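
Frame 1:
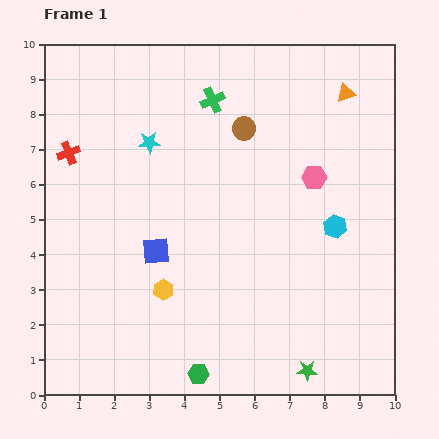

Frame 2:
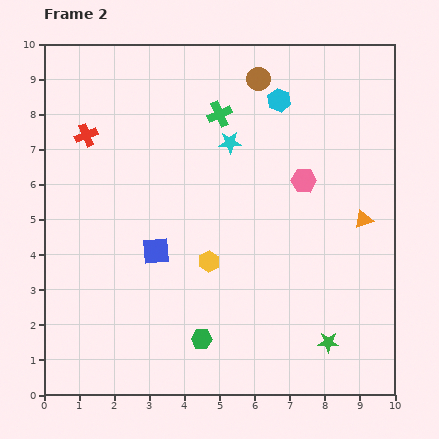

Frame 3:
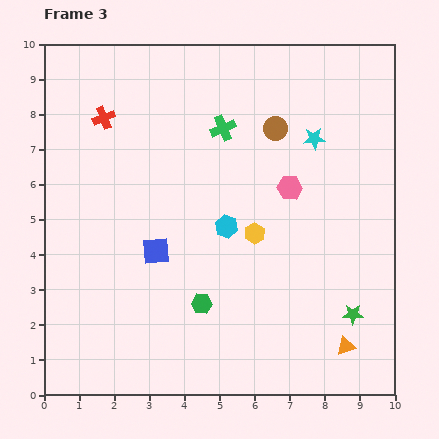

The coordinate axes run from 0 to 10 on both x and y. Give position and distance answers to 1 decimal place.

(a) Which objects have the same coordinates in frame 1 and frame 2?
the blue square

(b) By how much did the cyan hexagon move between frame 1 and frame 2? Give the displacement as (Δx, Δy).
(-1.6, 3.6)

The cyan hexagon was at (8.3, 4.8) in frame 1 and (6.7, 8.4) in frame 2.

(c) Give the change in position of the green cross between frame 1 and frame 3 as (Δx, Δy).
(0.3, -0.8)

The green cross was at (4.8, 8.4) in frame 1 and (5.1, 7.6) in frame 3.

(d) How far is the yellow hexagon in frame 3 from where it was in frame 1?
3.1

The yellow hexagon moved from (3.4, 3.0) to (6.0, 4.6), a distance of √(2.6² + 1.6²) ≈ 3.1.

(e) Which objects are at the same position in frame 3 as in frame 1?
the blue square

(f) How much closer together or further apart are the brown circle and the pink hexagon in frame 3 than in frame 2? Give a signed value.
-1.5

Distance in frame 2: 3.2. Distance in frame 3: 1.7.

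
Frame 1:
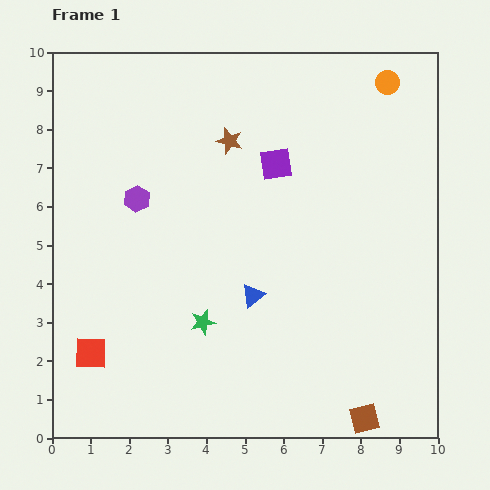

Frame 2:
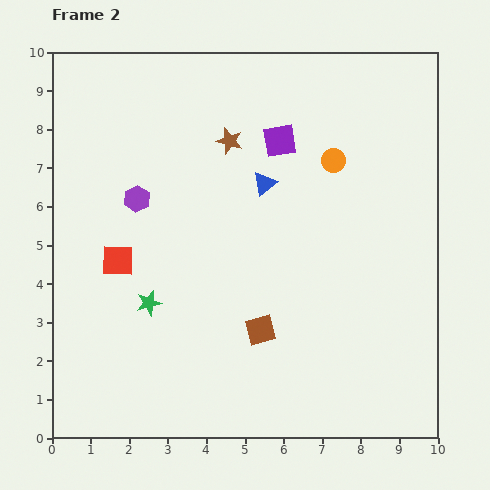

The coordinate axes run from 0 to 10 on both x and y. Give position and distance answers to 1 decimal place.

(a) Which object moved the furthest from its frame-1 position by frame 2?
the brown square

(moved 3.5; next 2.9)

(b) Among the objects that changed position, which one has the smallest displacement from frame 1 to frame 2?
the purple square

(moved 0.6)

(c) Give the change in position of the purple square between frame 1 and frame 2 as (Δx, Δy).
(0.1, 0.6)

The purple square was at (5.8, 7.1) in frame 1 and (5.9, 7.7) in frame 2.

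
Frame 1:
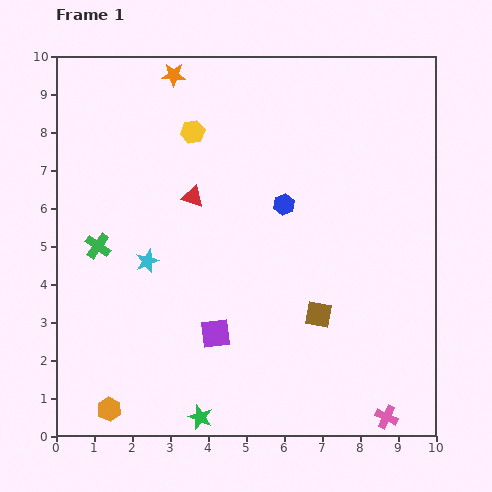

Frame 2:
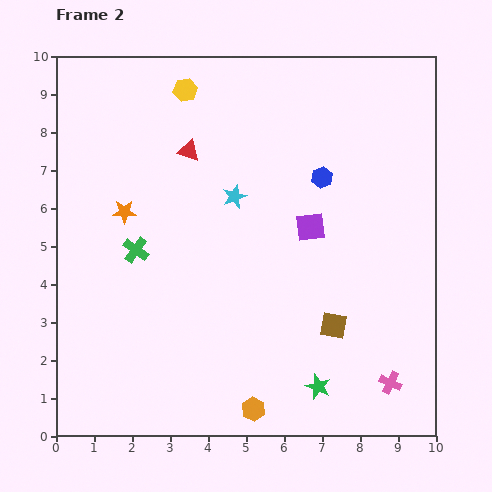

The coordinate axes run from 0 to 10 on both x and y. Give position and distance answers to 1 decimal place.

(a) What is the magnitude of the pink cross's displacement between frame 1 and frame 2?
0.9

The pink cross moved from (8.7, 0.5) to (8.8, 1.4), a distance of √(0.1² + 0.9²) ≈ 0.9.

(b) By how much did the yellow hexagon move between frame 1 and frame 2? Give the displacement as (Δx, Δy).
(-0.2, 1.1)

The yellow hexagon was at (3.6, 8.0) in frame 1 and (3.4, 9.1) in frame 2.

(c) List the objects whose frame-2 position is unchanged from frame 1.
none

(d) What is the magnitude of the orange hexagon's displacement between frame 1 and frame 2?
3.8

The orange hexagon moved from (1.4, 0.7) to (5.2, 0.7), a distance of √(3.8² + 0.0²) ≈ 3.8.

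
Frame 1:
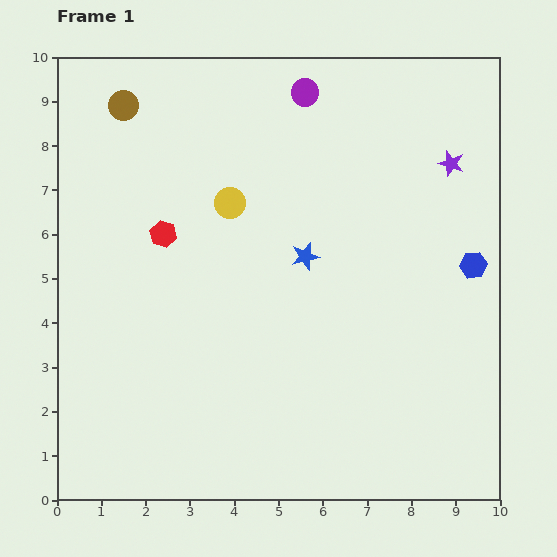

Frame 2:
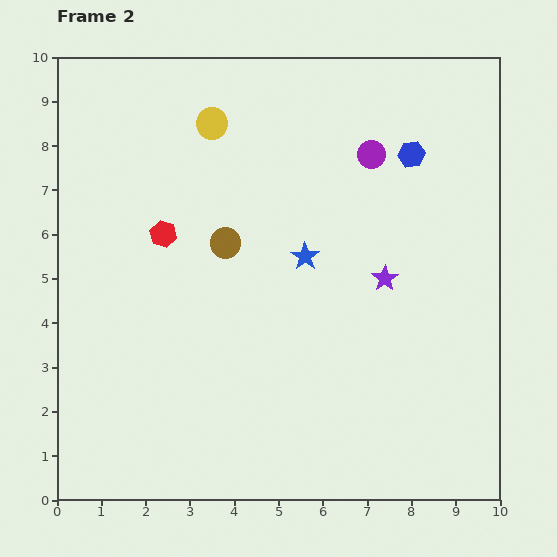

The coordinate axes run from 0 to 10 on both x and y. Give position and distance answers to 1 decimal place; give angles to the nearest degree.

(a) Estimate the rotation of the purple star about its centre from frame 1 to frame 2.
21° clockwise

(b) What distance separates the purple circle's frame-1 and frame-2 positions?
2.1

The purple circle moved from (5.6, 9.2) to (7.1, 7.8), a distance of √(1.5² + 1.4²) ≈ 2.1.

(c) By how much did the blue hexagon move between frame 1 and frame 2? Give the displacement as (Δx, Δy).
(-1.4, 2.5)

The blue hexagon was at (9.4, 5.3) in frame 1 and (8.0, 7.8) in frame 2.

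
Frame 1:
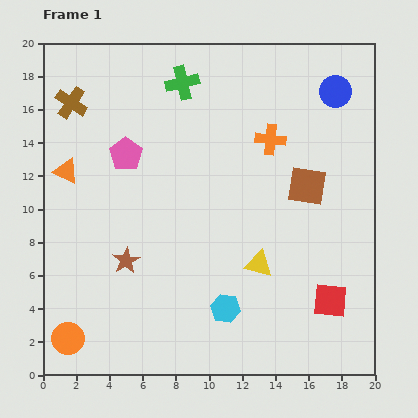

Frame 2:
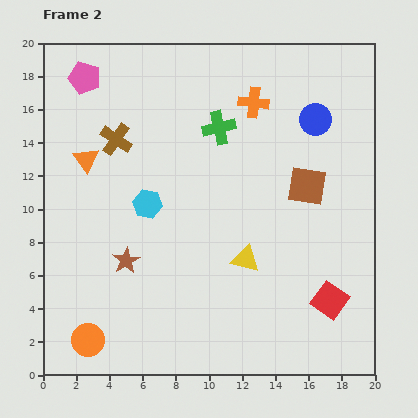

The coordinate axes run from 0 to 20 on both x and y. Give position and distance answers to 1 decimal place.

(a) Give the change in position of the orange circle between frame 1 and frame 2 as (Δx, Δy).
(1.2, -0.1)

The orange circle was at (1.5, 2.2) in frame 1 and (2.7, 2.1) in frame 2.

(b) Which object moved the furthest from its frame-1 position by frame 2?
the cyan hexagon

(moved 7.9; next 5.2)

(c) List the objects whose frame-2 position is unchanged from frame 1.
the brown star, the brown square, the red square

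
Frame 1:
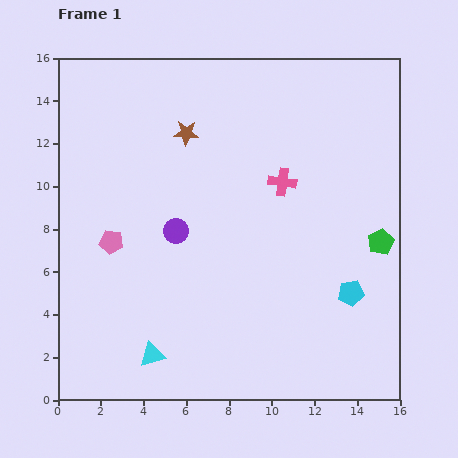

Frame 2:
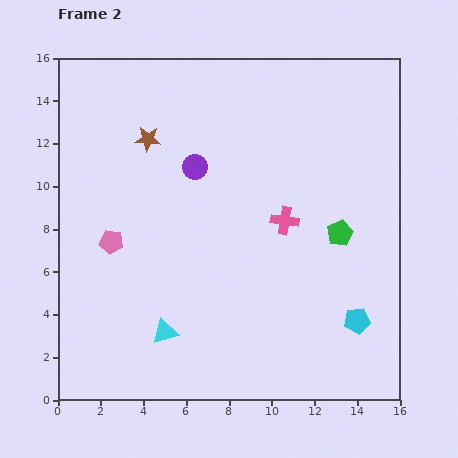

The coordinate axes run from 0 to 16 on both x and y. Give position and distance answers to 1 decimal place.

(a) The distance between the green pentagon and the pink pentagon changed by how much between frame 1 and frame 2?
-1.9

Distance in frame 1: 12.6. Distance in frame 2: 10.7.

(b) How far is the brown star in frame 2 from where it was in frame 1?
1.8

The brown star moved from (6.0, 12.5) to (4.2, 12.2), a distance of √(1.8² + 0.3²) ≈ 1.8.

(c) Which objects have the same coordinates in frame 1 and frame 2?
the pink pentagon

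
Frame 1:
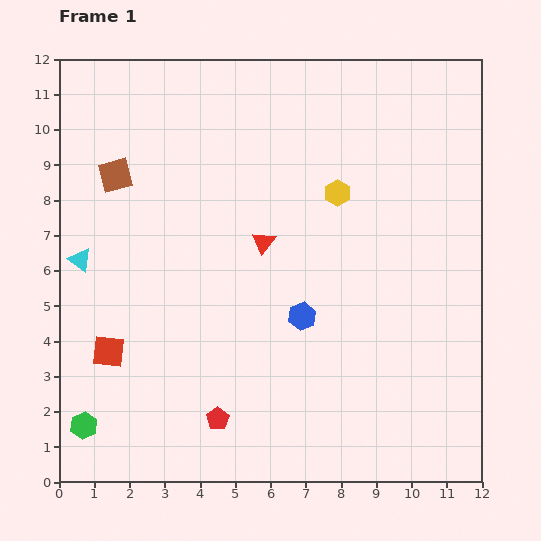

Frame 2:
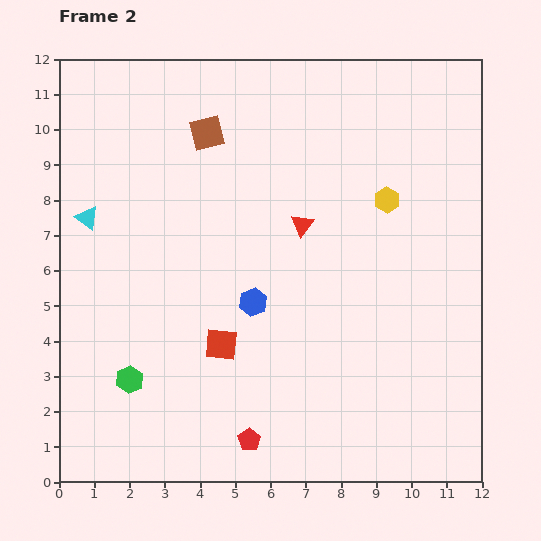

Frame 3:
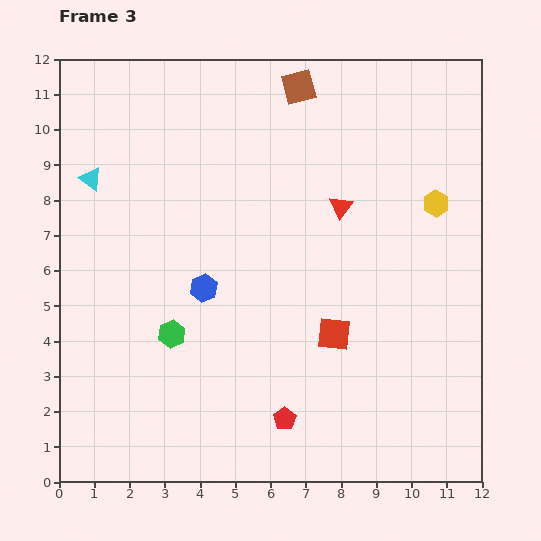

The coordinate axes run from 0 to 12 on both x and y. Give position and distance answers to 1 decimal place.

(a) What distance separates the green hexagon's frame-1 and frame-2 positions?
1.8

The green hexagon moved from (0.7, 1.6) to (2.0, 2.9), a distance of √(1.3² + 1.3²) ≈ 1.8.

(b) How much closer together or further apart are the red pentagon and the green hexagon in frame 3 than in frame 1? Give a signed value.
+0.2

Distance in frame 1: 3.8. Distance in frame 3: 4.0.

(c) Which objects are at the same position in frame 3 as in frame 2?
none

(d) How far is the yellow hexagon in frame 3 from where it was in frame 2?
1.4

The yellow hexagon moved from (9.3, 8.0) to (10.7, 7.9), a distance of √(1.4² + 0.1²) ≈ 1.4.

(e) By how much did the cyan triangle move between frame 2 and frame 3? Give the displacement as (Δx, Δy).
(0.1, 1.1)

The cyan triangle was at (0.8, 7.5) in frame 2 and (0.9, 8.6) in frame 3.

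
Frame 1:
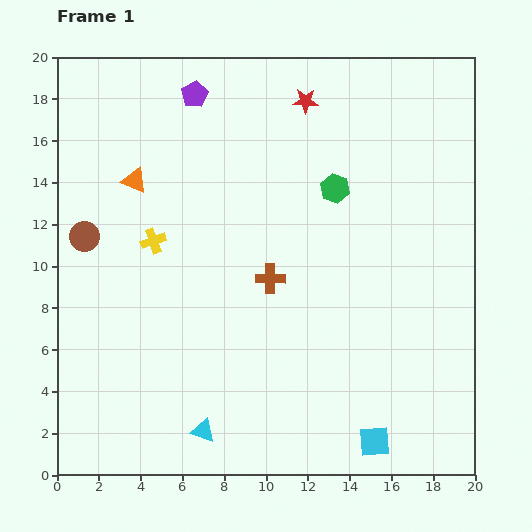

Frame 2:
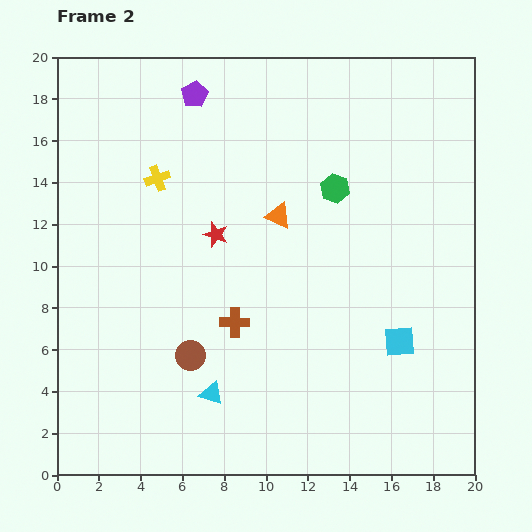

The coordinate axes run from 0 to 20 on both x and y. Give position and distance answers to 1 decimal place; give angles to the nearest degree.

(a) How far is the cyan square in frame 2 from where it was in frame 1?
4.9

The cyan square moved from (15.2, 1.6) to (16.4, 6.4), a distance of √(1.2² + 4.8²) ≈ 4.9.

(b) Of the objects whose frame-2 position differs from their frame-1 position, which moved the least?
the cyan triangle

(moved 1.8)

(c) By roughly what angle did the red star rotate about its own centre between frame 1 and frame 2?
17° clockwise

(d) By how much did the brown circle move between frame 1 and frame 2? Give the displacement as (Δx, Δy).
(5.1, -5.7)

The brown circle was at (1.3, 11.4) in frame 1 and (6.4, 5.7) in frame 2.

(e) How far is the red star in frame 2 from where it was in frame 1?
7.7

The red star moved from (11.9, 17.9) to (7.6, 11.5), a distance of √(4.3² + 6.4²) ≈ 7.7.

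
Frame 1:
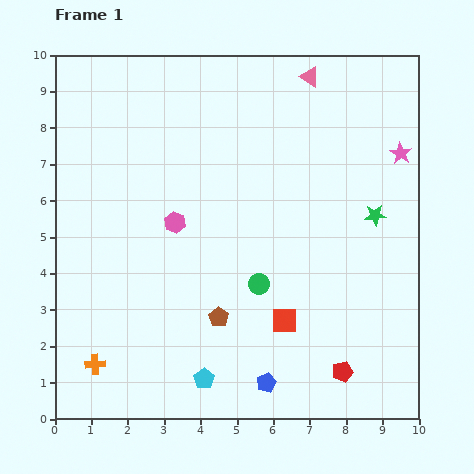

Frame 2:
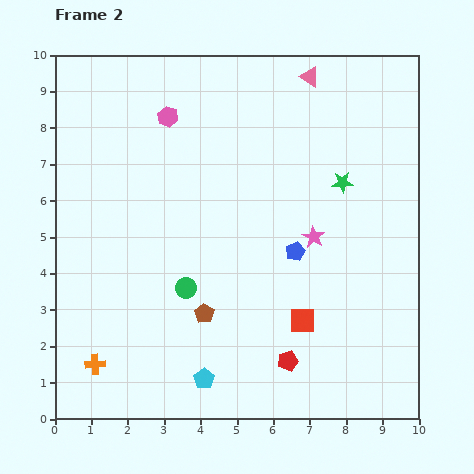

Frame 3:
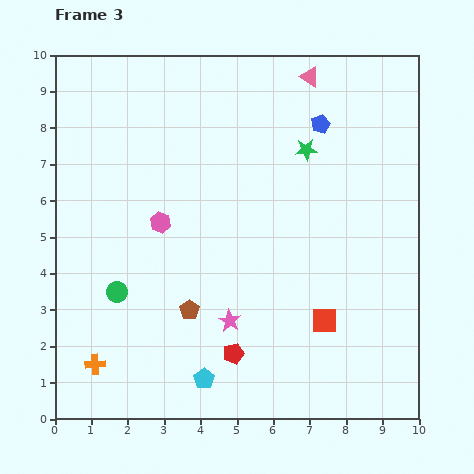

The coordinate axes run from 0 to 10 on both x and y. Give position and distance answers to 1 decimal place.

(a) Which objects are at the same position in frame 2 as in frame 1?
the pink triangle, the cyan pentagon, the orange cross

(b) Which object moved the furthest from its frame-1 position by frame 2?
the blue pentagon

(moved 3.7; next 3.3)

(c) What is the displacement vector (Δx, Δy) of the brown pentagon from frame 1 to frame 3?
(-0.8, 0.2)

The brown pentagon was at (4.5, 2.8) in frame 1 and (3.7, 3.0) in frame 3.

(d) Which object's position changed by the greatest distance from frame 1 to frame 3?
the blue pentagon

(moved 7.3; next 6.6)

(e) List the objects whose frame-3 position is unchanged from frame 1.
the pink triangle, the cyan pentagon, the orange cross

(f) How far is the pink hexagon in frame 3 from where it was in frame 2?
2.9

The pink hexagon moved from (3.1, 8.3) to (2.9, 5.4), a distance of √(0.2² + 2.9²) ≈ 2.9.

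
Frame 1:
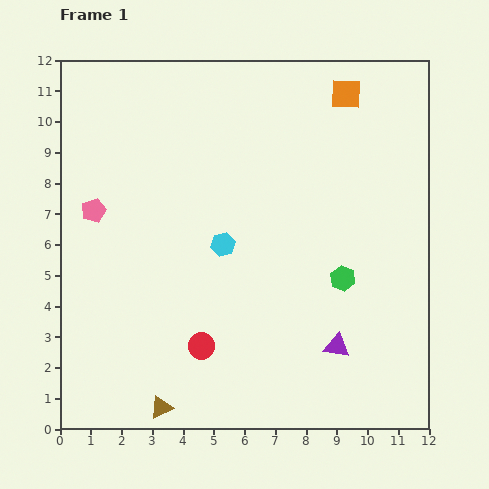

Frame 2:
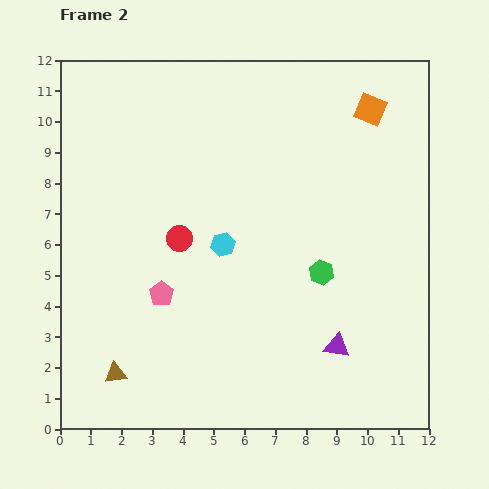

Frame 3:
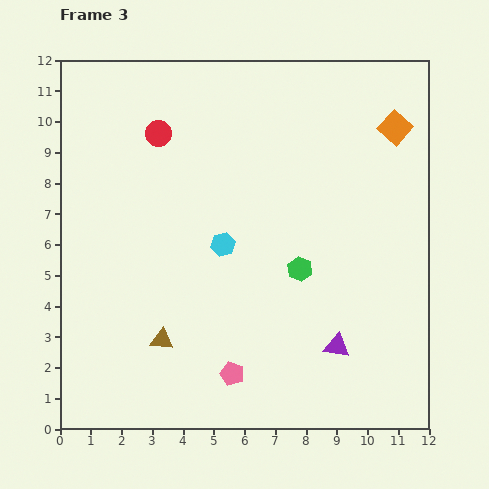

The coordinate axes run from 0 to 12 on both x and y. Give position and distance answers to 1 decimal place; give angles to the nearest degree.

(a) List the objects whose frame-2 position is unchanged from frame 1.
the cyan hexagon, the purple triangle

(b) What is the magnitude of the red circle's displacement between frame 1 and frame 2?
3.6

The red circle moved from (4.6, 2.7) to (3.9, 6.2), a distance of √(0.7² + 3.5²) ≈ 3.6.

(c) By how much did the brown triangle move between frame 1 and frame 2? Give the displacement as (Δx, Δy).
(-1.5, 1.1)

The brown triangle was at (3.3, 0.7) in frame 1 and (1.8, 1.8) in frame 2.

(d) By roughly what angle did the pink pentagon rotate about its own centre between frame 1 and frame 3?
31° counter-clockwise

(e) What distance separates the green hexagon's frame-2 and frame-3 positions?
0.7

The green hexagon moved from (8.5, 5.1) to (7.8, 5.2), a distance of √(0.7² + 0.1²) ≈ 0.7.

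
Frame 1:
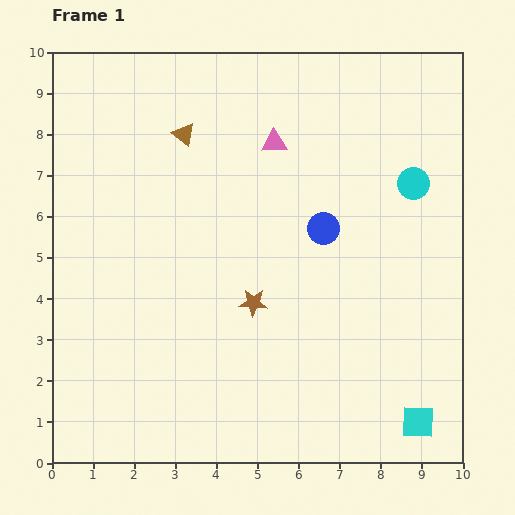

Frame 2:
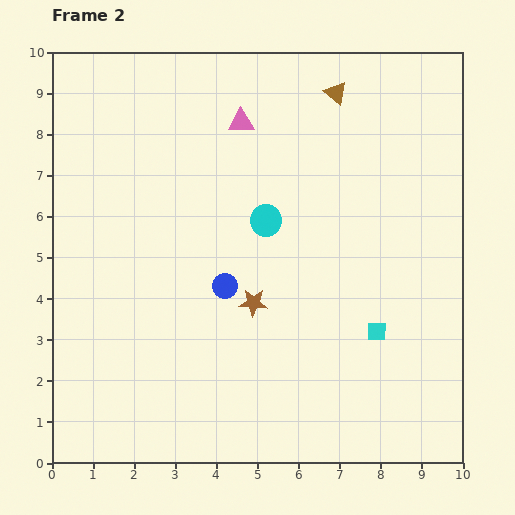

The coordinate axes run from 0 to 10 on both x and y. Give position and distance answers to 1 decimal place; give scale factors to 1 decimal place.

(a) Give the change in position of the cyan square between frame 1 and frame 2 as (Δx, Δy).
(-1.0, 2.2)

The cyan square was at (8.9, 1.0) in frame 1 and (7.9, 3.2) in frame 2.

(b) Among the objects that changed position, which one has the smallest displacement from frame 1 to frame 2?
the pink triangle

(moved 0.9)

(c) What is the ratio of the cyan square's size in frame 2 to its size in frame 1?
0.6×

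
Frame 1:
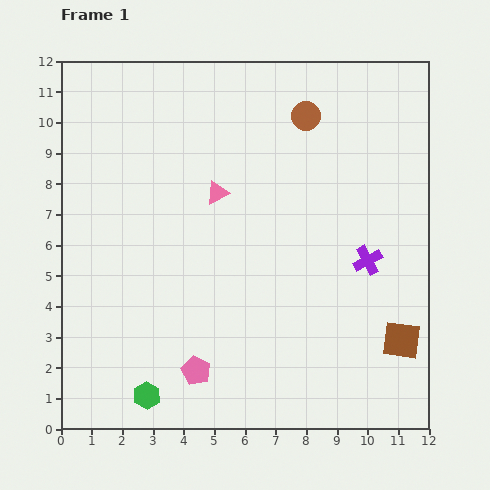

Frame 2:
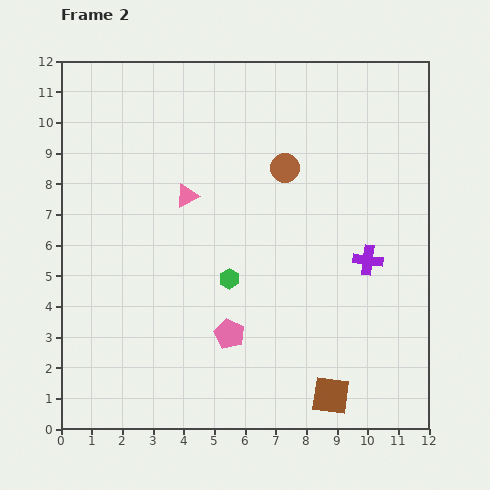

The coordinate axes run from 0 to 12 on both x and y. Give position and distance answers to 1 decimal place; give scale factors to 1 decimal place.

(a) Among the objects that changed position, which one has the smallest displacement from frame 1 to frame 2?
the pink triangle

(moved 1.0)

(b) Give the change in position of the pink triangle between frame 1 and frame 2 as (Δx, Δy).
(-1.0, -0.1)

The pink triangle was at (5.1, 7.7) in frame 1 and (4.1, 7.6) in frame 2.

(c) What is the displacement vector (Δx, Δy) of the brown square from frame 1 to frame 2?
(-2.3, -1.8)

The brown square was at (11.1, 2.9) in frame 1 and (8.8, 1.1) in frame 2.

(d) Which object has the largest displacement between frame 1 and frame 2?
the green hexagon

(moved 4.7; next 2.9)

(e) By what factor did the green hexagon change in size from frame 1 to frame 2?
0.8×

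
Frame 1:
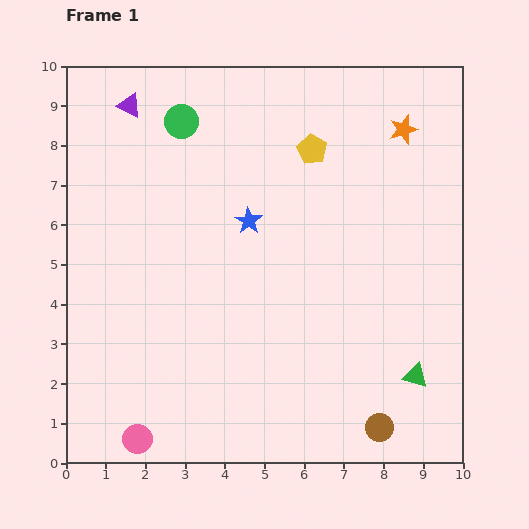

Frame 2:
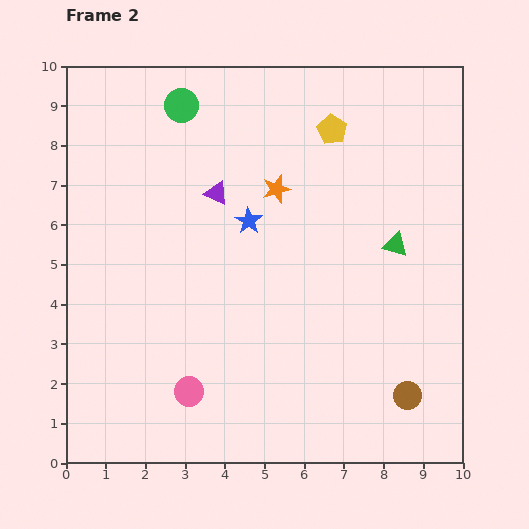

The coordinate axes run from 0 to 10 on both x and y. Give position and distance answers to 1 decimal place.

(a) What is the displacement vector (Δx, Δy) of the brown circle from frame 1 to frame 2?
(0.7, 0.8)

The brown circle was at (7.9, 0.9) in frame 1 and (8.6, 1.7) in frame 2.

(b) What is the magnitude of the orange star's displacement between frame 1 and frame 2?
3.5

The orange star moved from (8.5, 8.4) to (5.3, 6.9), a distance of √(3.2² + 1.5²) ≈ 3.5.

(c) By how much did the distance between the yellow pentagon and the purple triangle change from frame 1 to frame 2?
-1.4

Distance in frame 1: 4.7. Distance in frame 2: 3.3.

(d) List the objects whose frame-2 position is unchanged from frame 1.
the blue star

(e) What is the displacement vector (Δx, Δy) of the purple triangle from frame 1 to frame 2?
(2.2, -2.2)

The purple triangle was at (1.6, 9.0) in frame 1 and (3.8, 6.8) in frame 2.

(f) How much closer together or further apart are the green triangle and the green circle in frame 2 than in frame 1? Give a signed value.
-2.3

Distance in frame 1: 8.7. Distance in frame 2: 6.4.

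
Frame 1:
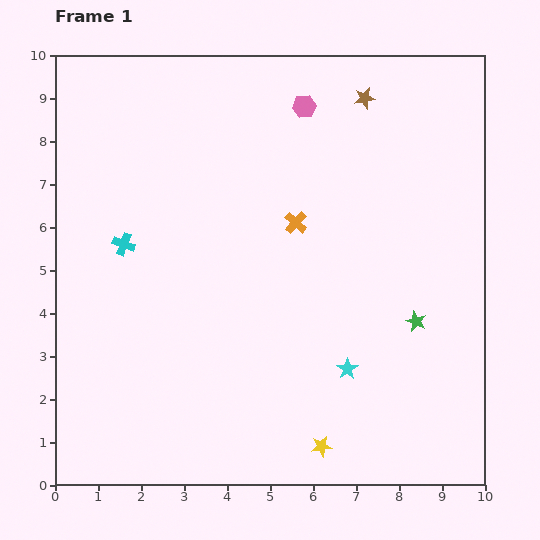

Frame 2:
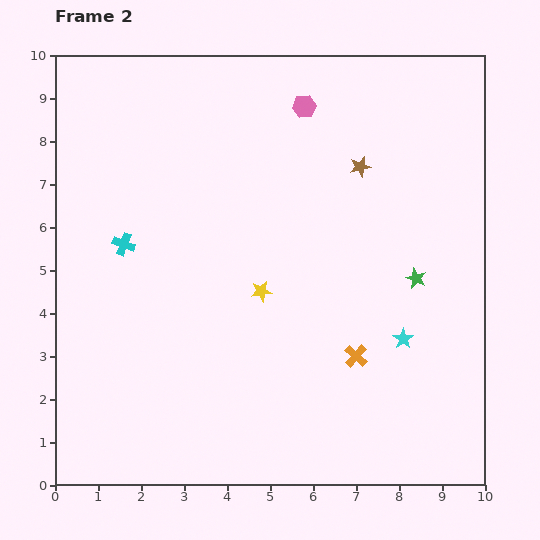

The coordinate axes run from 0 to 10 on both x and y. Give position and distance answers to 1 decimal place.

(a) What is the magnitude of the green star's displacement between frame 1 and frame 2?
1.0

The green star moved from (8.4, 3.8) to (8.4, 4.8), a distance of √(0.0² + 1.0²) ≈ 1.0.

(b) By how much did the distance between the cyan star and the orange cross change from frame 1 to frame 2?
-2.4

Distance in frame 1: 3.6. Distance in frame 2: 1.2.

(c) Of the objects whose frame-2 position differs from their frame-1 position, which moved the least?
the green star

(moved 1.0)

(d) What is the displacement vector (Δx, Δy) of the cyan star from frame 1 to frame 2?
(1.3, 0.7)

The cyan star was at (6.8, 2.7) in frame 1 and (8.1, 3.4) in frame 2.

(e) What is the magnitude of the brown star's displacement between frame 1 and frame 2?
1.6

The brown star moved from (7.2, 9.0) to (7.1, 7.4), a distance of √(0.1² + 1.6²) ≈ 1.6.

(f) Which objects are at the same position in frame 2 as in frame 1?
the pink hexagon, the cyan cross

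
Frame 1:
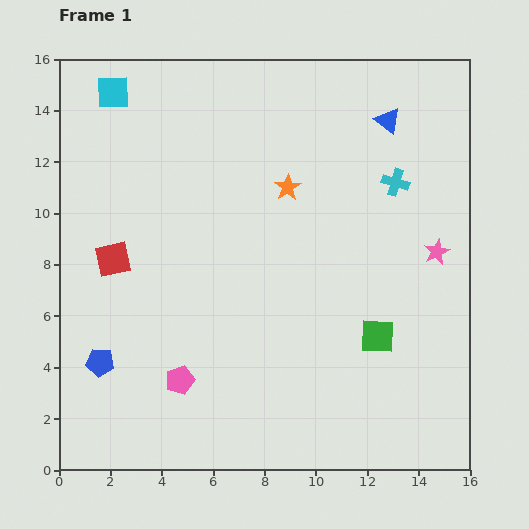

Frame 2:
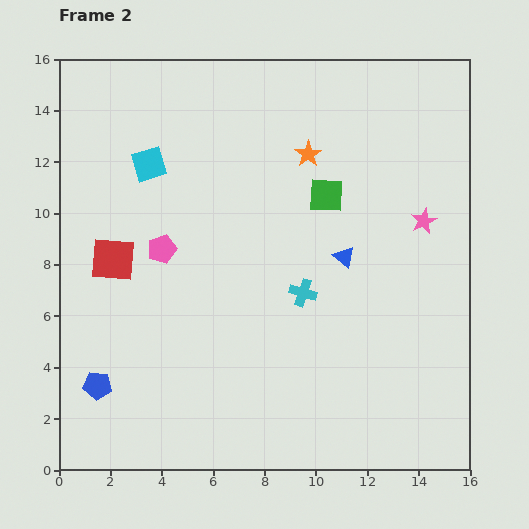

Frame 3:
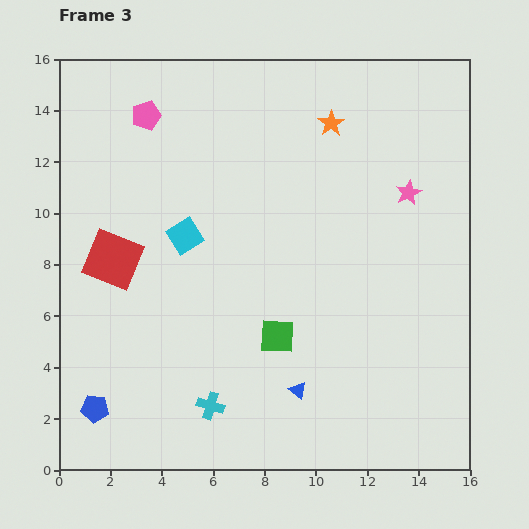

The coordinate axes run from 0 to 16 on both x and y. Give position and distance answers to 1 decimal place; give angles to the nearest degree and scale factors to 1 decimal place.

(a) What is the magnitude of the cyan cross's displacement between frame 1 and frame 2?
5.6

The cyan cross moved from (13.1, 11.2) to (9.5, 6.9), a distance of √(3.6² + 4.3²) ≈ 5.6.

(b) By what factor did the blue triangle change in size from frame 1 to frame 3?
0.7×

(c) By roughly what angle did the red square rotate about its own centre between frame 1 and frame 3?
35° clockwise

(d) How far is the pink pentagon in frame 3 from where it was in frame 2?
5.2

The pink pentagon moved from (4.0, 8.6) to (3.4, 13.8), a distance of √(0.6² + 5.2²) ≈ 5.2.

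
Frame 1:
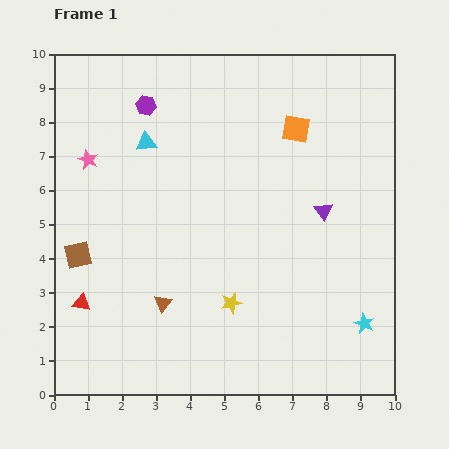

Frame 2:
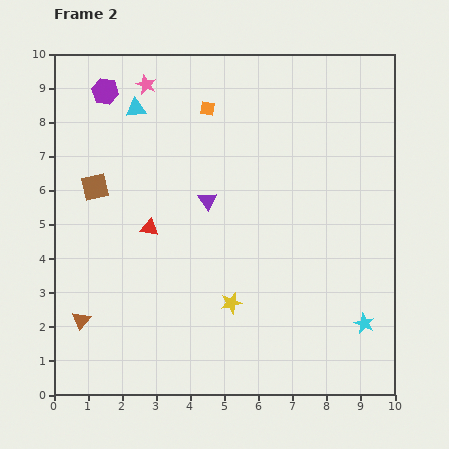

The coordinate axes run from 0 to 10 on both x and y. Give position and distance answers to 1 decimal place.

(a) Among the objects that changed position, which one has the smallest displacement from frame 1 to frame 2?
the cyan triangle

(moved 1.0)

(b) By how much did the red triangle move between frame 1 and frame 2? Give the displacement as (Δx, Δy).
(2.0, 2.2)

The red triangle was at (0.8, 2.7) in frame 1 and (2.8, 4.9) in frame 2.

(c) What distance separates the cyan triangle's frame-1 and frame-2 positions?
1.0

The cyan triangle moved from (2.7, 7.4) to (2.4, 8.4), a distance of √(0.3² + 1.0²) ≈ 1.0.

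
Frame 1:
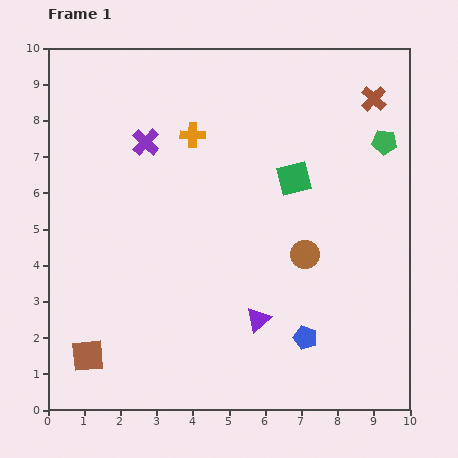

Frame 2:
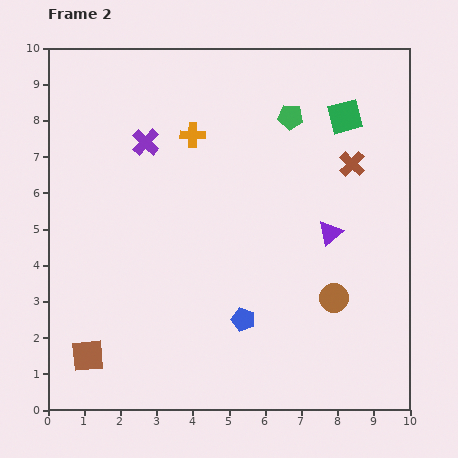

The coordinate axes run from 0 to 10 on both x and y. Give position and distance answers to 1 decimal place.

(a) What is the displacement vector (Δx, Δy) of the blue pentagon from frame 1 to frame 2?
(-1.7, 0.5)

The blue pentagon was at (7.1, 2.0) in frame 1 and (5.4, 2.5) in frame 2.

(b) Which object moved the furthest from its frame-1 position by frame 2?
the purple triangle

(moved 3.1; next 2.7)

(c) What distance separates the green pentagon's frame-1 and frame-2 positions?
2.7

The green pentagon moved from (9.3, 7.4) to (6.7, 8.1), a distance of √(2.6² + 0.7²) ≈ 2.7.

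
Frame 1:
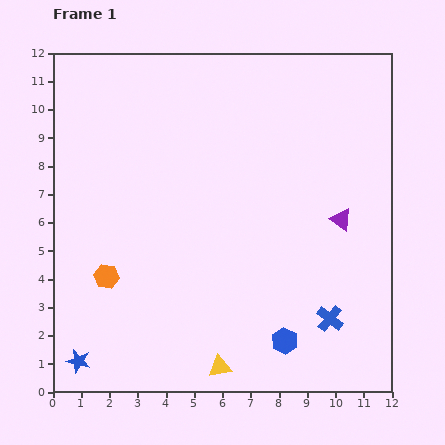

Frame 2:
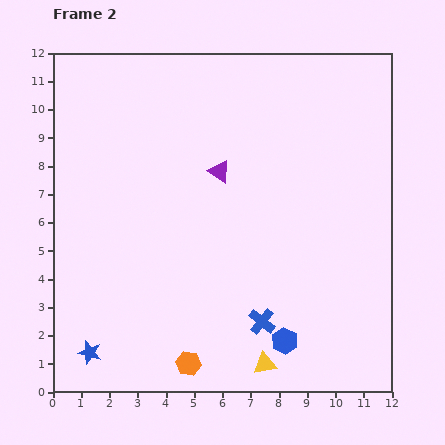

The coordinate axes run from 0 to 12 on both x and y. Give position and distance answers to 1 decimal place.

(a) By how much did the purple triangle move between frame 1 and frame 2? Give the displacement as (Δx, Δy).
(-4.3, 1.7)

The purple triangle was at (10.2, 6.1) in frame 1 and (5.9, 7.8) in frame 2.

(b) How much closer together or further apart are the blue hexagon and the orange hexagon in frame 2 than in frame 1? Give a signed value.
-3.2

Distance in frame 1: 6.7. Distance in frame 2: 3.5.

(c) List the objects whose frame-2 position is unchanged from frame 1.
the blue hexagon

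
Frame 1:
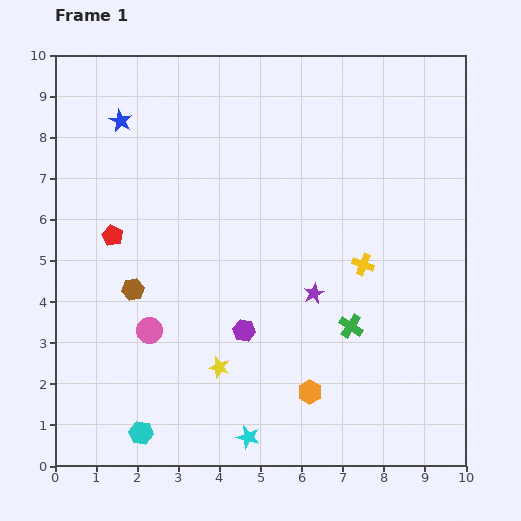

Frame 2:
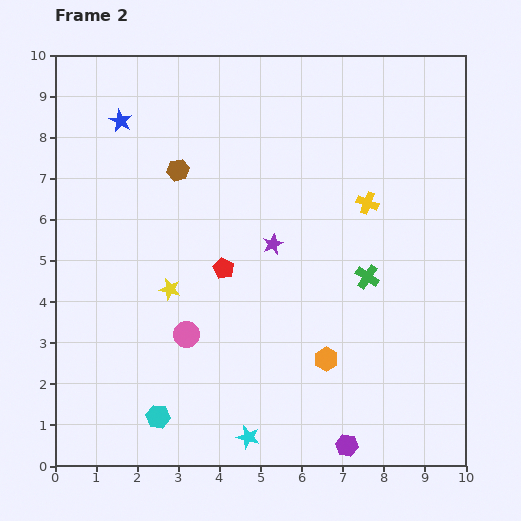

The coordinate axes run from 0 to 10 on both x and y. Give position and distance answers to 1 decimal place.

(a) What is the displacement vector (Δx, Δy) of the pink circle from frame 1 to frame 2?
(0.9, -0.1)

The pink circle was at (2.3, 3.3) in frame 1 and (3.2, 3.2) in frame 2.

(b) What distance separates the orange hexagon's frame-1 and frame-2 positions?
0.9

The orange hexagon moved from (6.2, 1.8) to (6.6, 2.6), a distance of √(0.4² + 0.8²) ≈ 0.9.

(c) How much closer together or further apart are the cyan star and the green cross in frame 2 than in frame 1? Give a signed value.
+1.2

Distance in frame 1: 3.7. Distance in frame 2: 4.9.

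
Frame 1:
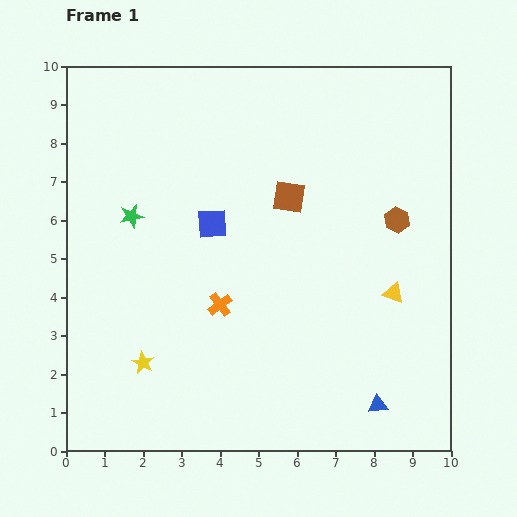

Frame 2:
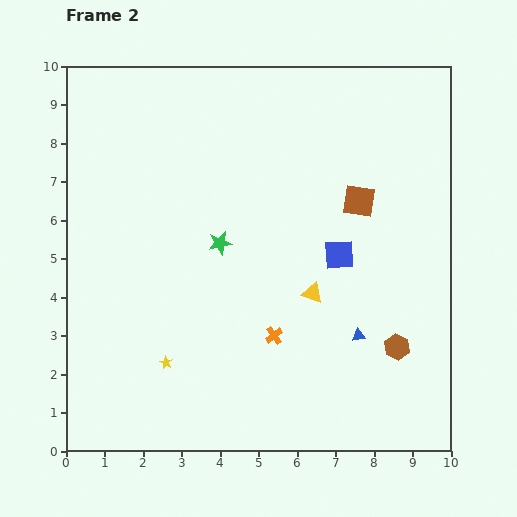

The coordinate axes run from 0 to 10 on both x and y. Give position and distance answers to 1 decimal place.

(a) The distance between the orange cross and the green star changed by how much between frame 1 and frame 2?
-0.5

Distance in frame 1: 3.3. Distance in frame 2: 2.8.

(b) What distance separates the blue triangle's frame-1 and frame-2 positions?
1.9

The blue triangle moved from (8.1, 1.2) to (7.6, 3.0), a distance of √(0.5² + 1.8²) ≈ 1.9.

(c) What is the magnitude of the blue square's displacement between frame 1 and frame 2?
3.4

The blue square moved from (3.8, 5.9) to (7.1, 5.1), a distance of √(3.3² + 0.8²) ≈ 3.4.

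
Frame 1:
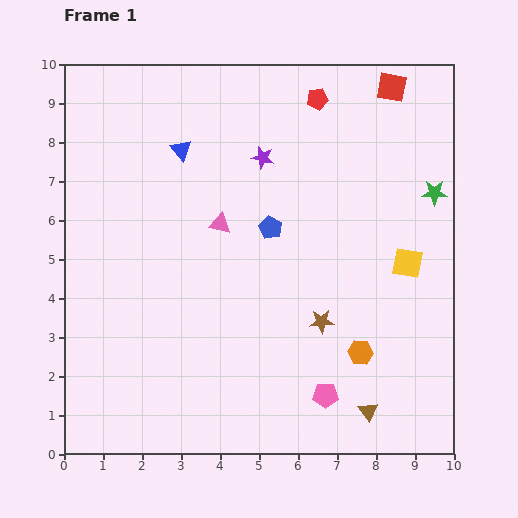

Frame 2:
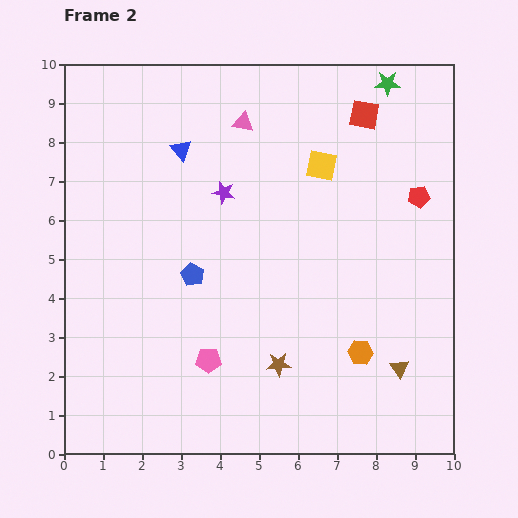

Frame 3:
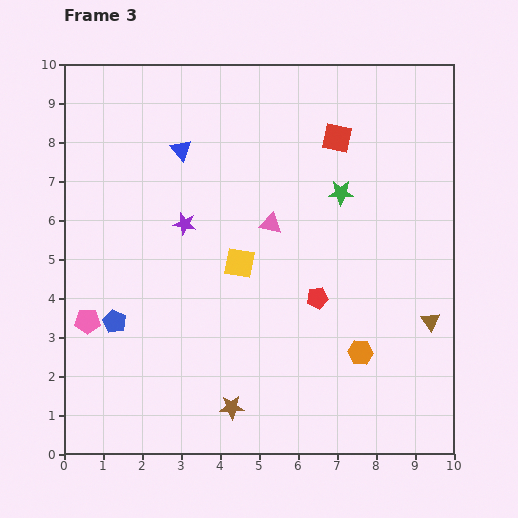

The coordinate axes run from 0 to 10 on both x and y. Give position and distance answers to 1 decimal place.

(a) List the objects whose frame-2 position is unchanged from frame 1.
the blue triangle, the orange hexagon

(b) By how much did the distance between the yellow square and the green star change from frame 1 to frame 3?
+1.3

Distance in frame 1: 1.9. Distance in frame 3: 3.2.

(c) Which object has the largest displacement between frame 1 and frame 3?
the pink pentagon

(moved 6.4; next 5.1)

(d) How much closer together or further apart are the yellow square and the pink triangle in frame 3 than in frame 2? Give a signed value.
-1.0

Distance in frame 2: 2.3. Distance in frame 3: 1.3.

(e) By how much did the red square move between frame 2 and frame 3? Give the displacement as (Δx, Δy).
(-0.7, -0.6)

The red square was at (7.7, 8.7) in frame 2 and (7.0, 8.1) in frame 3.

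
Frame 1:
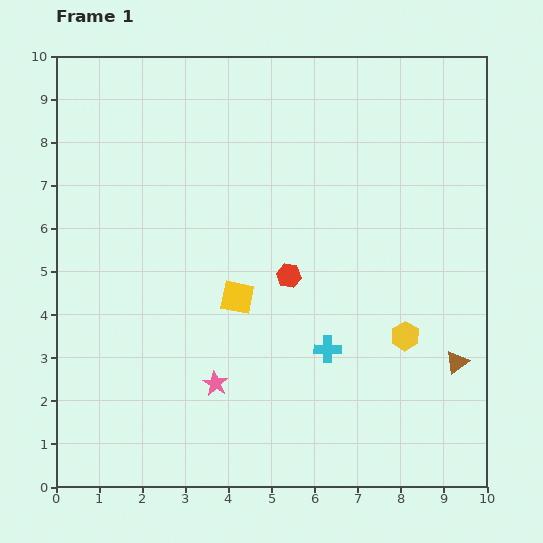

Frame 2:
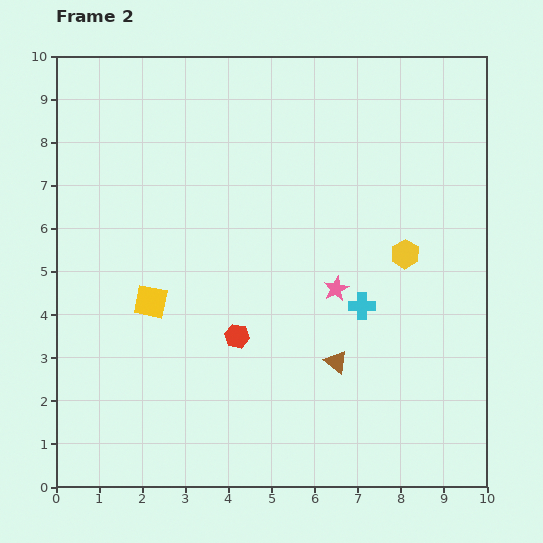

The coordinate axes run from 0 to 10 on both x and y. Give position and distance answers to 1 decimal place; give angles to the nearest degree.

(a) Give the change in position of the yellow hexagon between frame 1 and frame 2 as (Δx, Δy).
(0.0, 1.9)

The yellow hexagon was at (8.1, 3.5) in frame 1 and (8.1, 5.4) in frame 2.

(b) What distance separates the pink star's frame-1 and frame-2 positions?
3.6

The pink star moved from (3.7, 2.4) to (6.5, 4.6), a distance of √(2.8² + 2.2²) ≈ 3.6.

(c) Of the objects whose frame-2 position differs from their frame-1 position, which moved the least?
the cyan cross

(moved 1.3)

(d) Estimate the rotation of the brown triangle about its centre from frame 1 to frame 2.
43° counter-clockwise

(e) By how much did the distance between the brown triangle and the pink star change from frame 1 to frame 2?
-3.9

Distance in frame 1: 5.6. Distance in frame 2: 1.7.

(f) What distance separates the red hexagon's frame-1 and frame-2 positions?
1.8

The red hexagon moved from (5.4, 4.9) to (4.2, 3.5), a distance of √(1.2² + 1.4²) ≈ 1.8.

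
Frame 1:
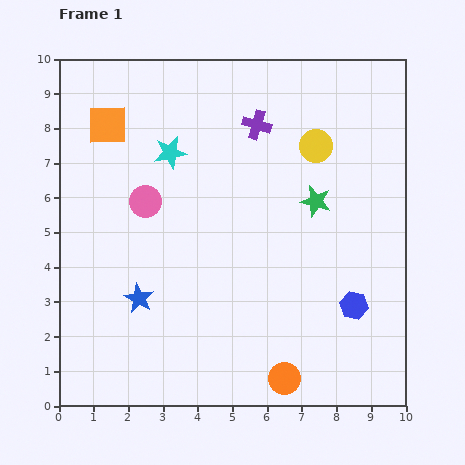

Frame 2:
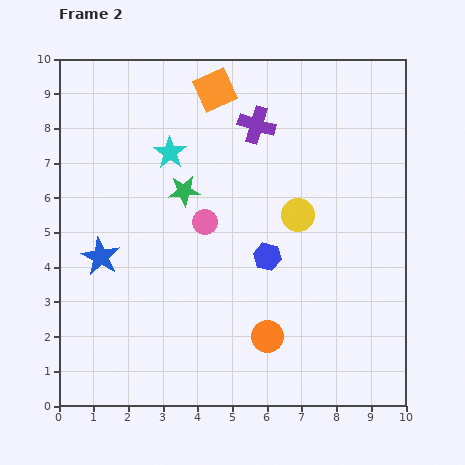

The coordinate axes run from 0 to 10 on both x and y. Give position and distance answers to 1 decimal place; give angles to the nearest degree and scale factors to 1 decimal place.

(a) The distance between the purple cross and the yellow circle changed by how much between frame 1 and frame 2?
+1.1

Distance in frame 1: 1.8. Distance in frame 2: 2.9.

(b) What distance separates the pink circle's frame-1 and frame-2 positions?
1.8

The pink circle moved from (2.5, 5.9) to (4.2, 5.3), a distance of √(1.7² + 0.6²) ≈ 1.8.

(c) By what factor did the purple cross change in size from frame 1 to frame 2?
1.3×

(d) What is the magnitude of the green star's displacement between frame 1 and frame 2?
3.8

The green star moved from (7.4, 5.9) to (3.6, 6.2), a distance of √(3.8² + 0.3²) ≈ 3.8.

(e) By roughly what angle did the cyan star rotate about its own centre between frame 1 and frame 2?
28° counter-clockwise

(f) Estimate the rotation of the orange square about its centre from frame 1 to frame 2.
23° counter-clockwise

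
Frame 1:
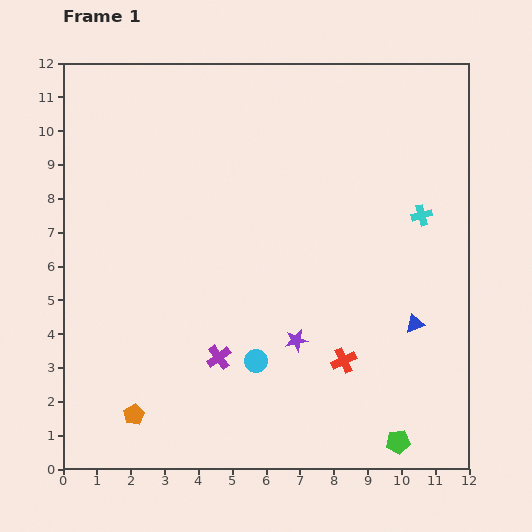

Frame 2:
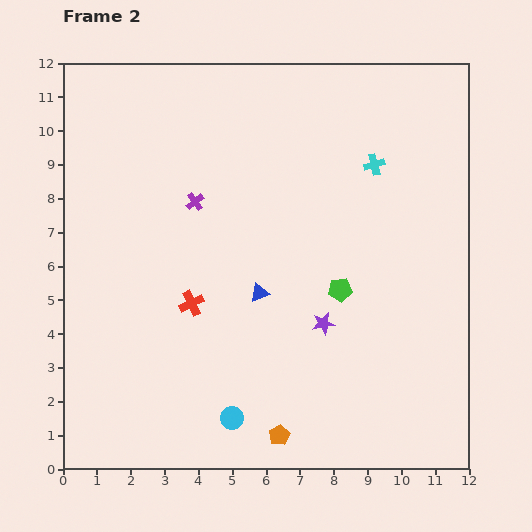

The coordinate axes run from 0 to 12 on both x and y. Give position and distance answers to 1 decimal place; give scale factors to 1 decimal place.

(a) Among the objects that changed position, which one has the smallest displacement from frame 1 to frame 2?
the purple star

(moved 0.9)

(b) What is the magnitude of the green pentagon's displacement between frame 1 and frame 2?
4.8

The green pentagon moved from (9.9, 0.8) to (8.2, 5.3), a distance of √(1.7² + 4.5²) ≈ 4.8.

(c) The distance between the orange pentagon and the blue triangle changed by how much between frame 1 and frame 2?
-4.5

Distance in frame 1: 8.7. Distance in frame 2: 4.2.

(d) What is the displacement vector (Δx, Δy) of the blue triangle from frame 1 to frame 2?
(-4.6, 0.9)

The blue triangle was at (10.4, 4.3) in frame 1 and (5.8, 5.2) in frame 2.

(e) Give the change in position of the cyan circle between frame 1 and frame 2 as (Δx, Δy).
(-0.7, -1.7)

The cyan circle was at (5.7, 3.2) in frame 1 and (5.0, 1.5) in frame 2.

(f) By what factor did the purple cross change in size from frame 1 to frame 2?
0.7×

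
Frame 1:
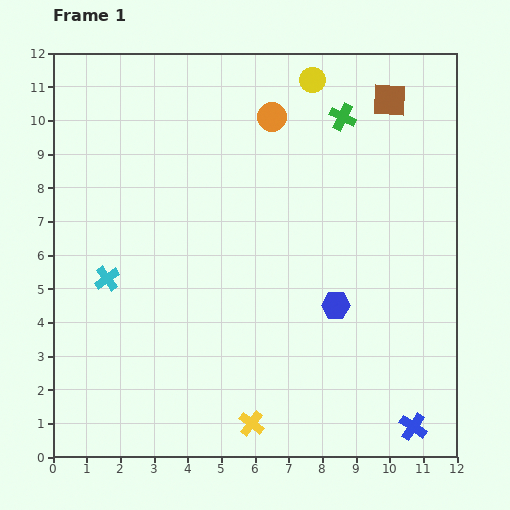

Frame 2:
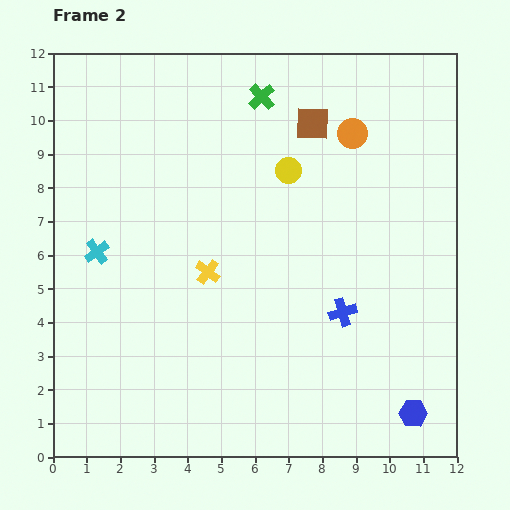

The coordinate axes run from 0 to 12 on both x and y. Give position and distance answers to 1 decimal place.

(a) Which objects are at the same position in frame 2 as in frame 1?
none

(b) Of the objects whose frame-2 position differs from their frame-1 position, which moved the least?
the cyan cross

(moved 0.9)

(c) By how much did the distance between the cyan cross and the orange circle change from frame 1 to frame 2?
+1.5

Distance in frame 1: 6.9. Distance in frame 2: 8.4.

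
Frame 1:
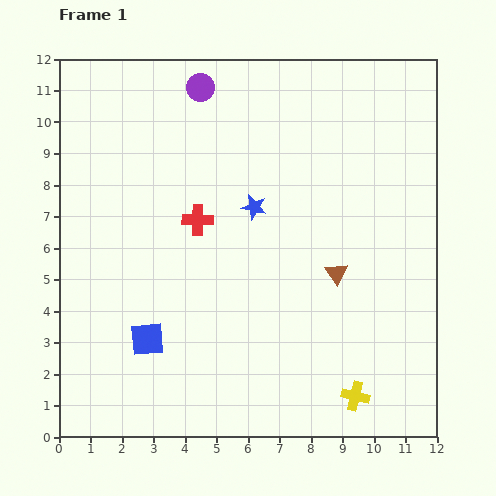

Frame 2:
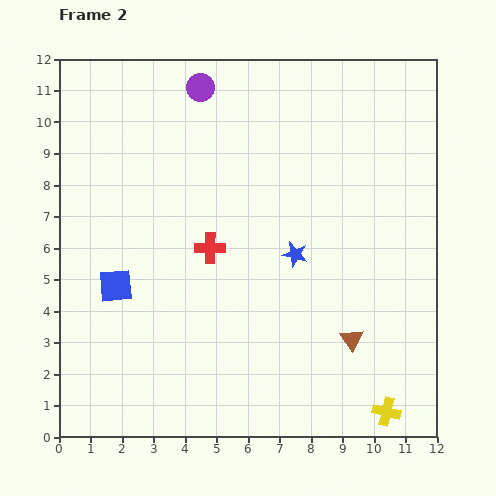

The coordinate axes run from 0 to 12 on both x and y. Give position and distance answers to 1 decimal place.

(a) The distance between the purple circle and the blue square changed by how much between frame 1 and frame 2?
-1.3

Distance in frame 1: 8.2. Distance in frame 2: 6.9.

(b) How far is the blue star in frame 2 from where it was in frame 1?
2.0

The blue star moved from (6.2, 7.3) to (7.5, 5.8), a distance of √(1.3² + 1.5²) ≈ 2.0.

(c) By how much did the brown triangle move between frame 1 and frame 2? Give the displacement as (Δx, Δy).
(0.5, -2.1)

The brown triangle was at (8.8, 5.2) in frame 1 and (9.3, 3.1) in frame 2.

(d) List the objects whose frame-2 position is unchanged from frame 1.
the purple circle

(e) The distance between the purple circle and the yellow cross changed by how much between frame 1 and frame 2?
+0.9

Distance in frame 1: 11.0. Distance in frame 2: 11.9.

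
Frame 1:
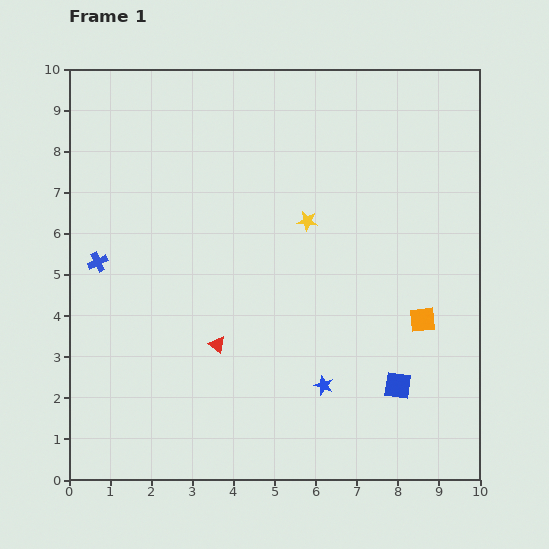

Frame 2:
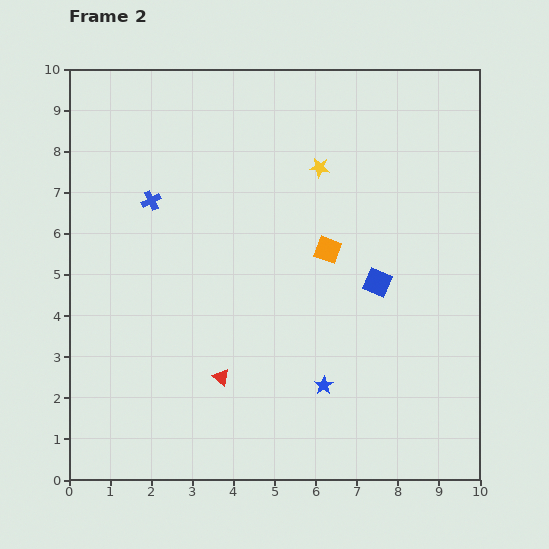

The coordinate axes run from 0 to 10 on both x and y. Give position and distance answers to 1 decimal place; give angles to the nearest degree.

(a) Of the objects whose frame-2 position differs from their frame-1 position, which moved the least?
the red triangle

(moved 0.8)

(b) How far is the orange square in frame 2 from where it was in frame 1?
2.9

The orange square moved from (8.6, 3.9) to (6.3, 5.6), a distance of √(2.3² + 1.7²) ≈ 2.9.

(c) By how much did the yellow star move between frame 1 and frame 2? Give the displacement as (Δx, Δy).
(0.3, 1.3)

The yellow star was at (5.8, 6.3) in frame 1 and (6.1, 7.6) in frame 2.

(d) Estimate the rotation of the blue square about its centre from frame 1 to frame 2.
15° clockwise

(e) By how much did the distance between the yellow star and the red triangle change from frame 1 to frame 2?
+1.9

Distance in frame 1: 3.7. Distance in frame 2: 5.6.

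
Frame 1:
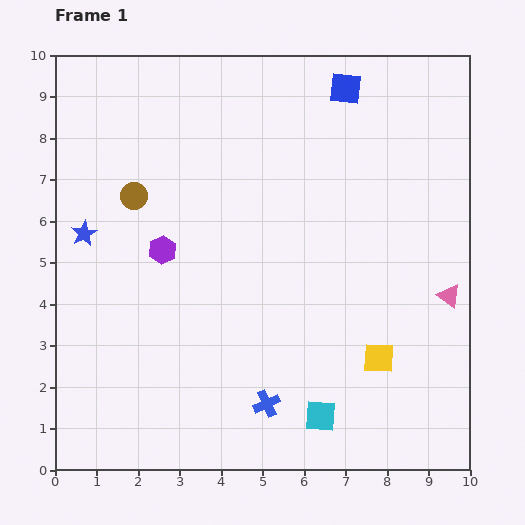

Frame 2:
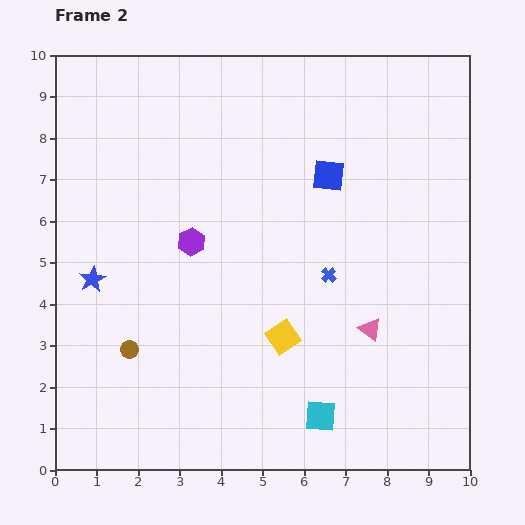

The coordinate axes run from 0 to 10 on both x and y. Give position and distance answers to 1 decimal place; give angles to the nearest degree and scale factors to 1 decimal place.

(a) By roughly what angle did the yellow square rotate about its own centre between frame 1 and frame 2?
38° counter-clockwise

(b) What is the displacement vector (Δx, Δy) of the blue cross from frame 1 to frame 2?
(1.5, 3.1)

The blue cross was at (5.1, 1.6) in frame 1 and (6.6, 4.7) in frame 2.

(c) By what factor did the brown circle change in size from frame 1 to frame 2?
0.7×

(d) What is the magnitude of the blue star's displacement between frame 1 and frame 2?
1.1

The blue star moved from (0.7, 5.7) to (0.9, 4.6), a distance of √(0.2² + 1.1²) ≈ 1.1.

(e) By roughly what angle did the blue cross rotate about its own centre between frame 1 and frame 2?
20° counter-clockwise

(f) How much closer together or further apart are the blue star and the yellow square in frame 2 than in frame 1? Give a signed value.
-2.9

Distance in frame 1: 7.7. Distance in frame 2: 4.8.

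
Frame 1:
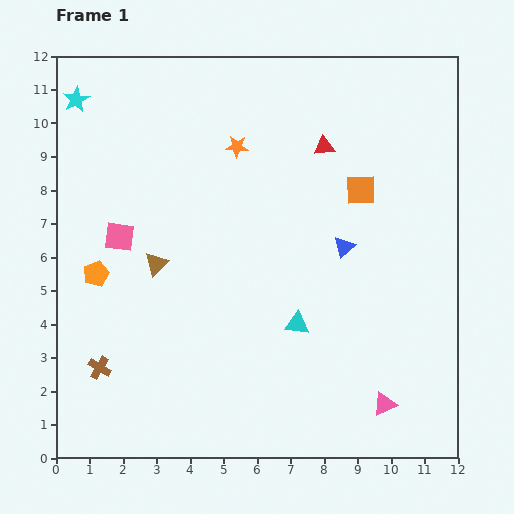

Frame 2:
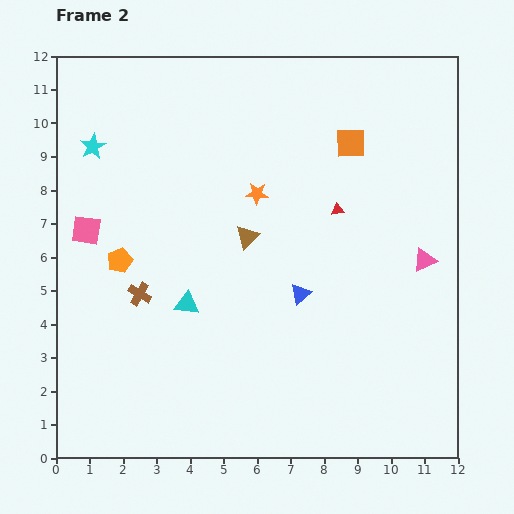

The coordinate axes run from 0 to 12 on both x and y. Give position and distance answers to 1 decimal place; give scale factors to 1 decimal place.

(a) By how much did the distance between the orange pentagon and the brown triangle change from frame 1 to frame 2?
+2.1

Distance in frame 1: 1.8. Distance in frame 2: 3.9.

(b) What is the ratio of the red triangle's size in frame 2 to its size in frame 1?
0.6×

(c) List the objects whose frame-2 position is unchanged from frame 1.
none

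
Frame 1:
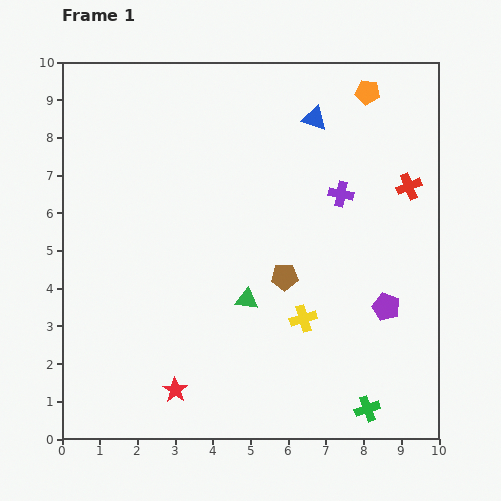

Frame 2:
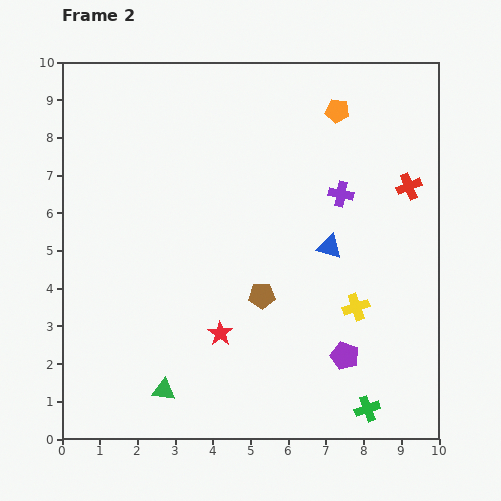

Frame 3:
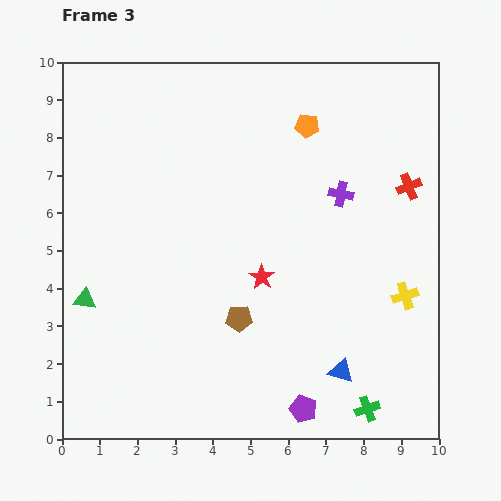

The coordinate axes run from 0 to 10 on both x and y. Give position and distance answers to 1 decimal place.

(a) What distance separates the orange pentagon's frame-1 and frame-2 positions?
0.9

The orange pentagon moved from (8.1, 9.2) to (7.3, 8.7), a distance of √(0.8² + 0.5²) ≈ 0.9.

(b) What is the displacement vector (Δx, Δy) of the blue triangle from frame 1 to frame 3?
(0.7, -6.7)

The blue triangle was at (6.7, 8.5) in frame 1 and (7.4, 1.8) in frame 3.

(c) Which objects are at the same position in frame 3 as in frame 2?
the green cross, the red cross, the purple cross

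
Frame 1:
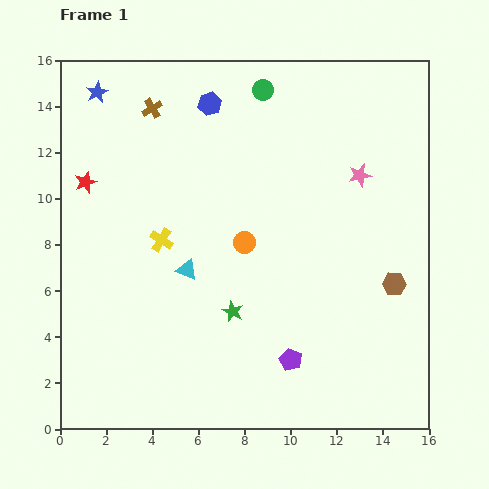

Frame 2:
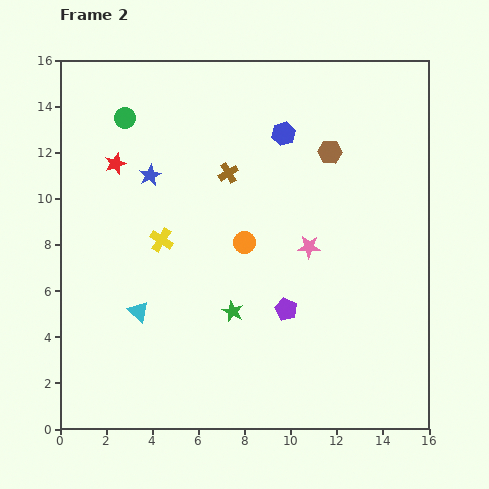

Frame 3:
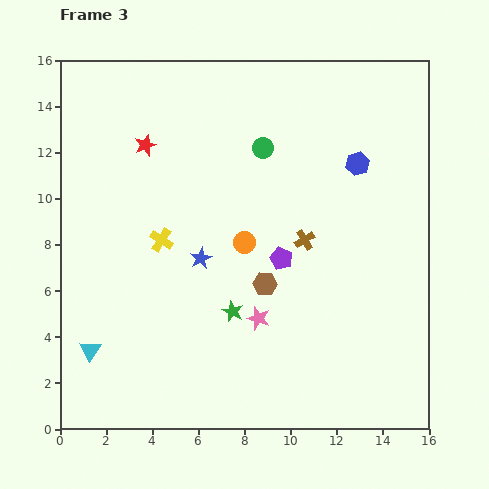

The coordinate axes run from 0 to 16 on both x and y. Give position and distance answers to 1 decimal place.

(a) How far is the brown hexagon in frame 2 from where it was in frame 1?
6.4

The brown hexagon moved from (14.5, 6.3) to (11.7, 12.0), a distance of √(2.8² + 5.7²) ≈ 6.4.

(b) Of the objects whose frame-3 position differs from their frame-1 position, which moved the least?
the green circle

(moved 2.5)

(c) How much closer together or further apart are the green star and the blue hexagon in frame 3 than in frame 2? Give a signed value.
+0.4

Distance in frame 2: 8.0. Distance in frame 3: 8.4.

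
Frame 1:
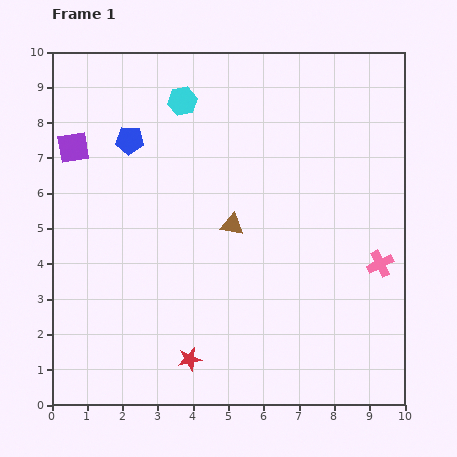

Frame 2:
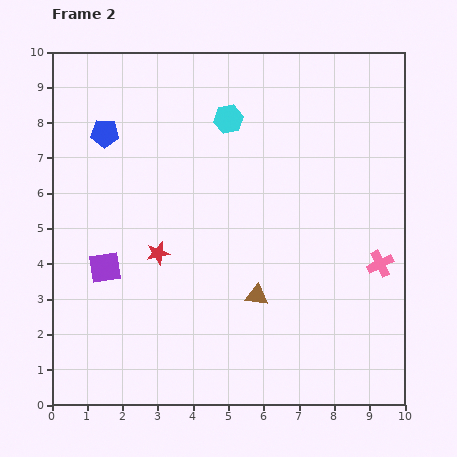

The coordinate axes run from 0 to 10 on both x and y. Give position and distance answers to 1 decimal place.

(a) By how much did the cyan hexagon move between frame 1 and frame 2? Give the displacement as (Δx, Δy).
(1.3, -0.5)

The cyan hexagon was at (3.7, 8.6) in frame 1 and (5.0, 8.1) in frame 2.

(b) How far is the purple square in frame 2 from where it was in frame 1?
3.5

The purple square moved from (0.6, 7.3) to (1.5, 3.9), a distance of √(0.9² + 3.4²) ≈ 3.5.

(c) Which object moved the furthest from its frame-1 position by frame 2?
the purple square

(moved 3.5; next 3.1)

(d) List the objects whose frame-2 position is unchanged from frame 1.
the pink cross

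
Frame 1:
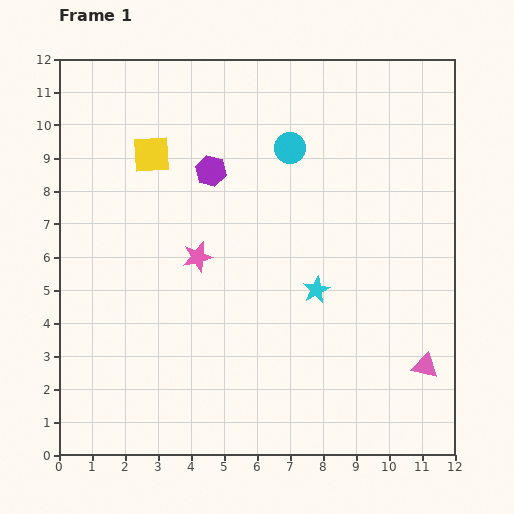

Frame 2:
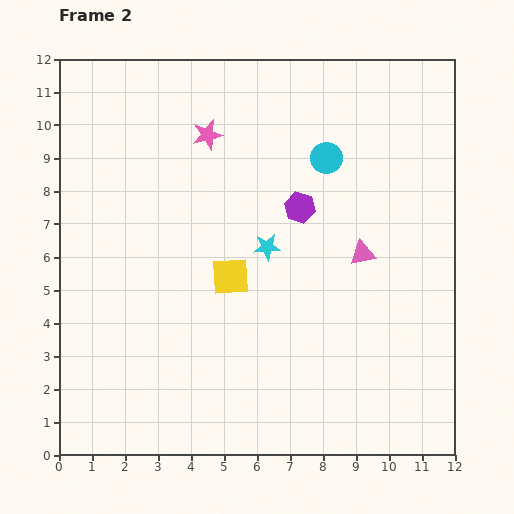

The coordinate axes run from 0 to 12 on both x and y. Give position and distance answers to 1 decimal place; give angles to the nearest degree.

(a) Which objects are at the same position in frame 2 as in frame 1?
none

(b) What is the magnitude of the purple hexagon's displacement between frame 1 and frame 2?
2.9

The purple hexagon moved from (4.6, 8.6) to (7.3, 7.5), a distance of √(2.7² + 1.1²) ≈ 2.9.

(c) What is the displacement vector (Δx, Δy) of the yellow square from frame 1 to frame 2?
(2.4, -3.7)

The yellow square was at (2.8, 9.1) in frame 1 and (5.2, 5.4) in frame 2.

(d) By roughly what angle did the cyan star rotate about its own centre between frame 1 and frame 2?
23° clockwise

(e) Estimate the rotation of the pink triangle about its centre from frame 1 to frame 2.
23° counter-clockwise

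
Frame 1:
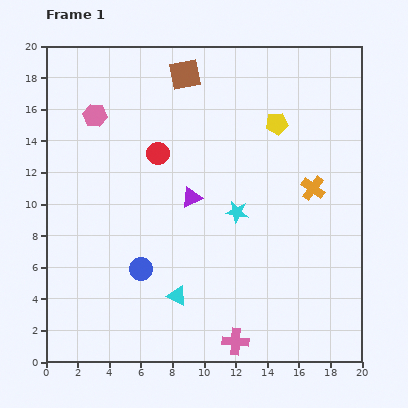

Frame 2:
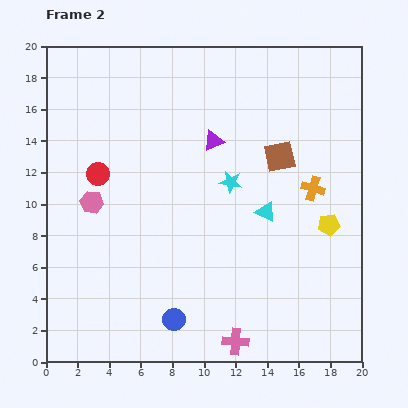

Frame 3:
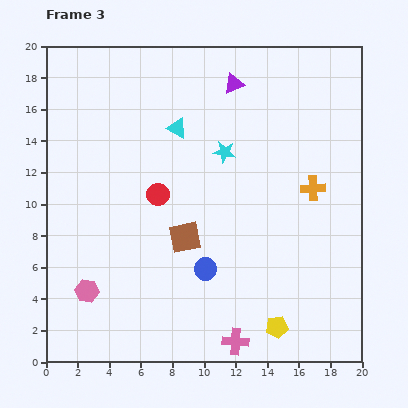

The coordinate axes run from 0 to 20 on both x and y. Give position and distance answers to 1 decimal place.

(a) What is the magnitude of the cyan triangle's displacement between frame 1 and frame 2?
7.7

The cyan triangle moved from (8.3, 4.2) to (13.9, 9.5), a distance of √(5.6² + 5.3²) ≈ 7.7.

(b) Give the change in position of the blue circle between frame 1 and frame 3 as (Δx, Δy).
(4.1, 0.0)

The blue circle was at (6.0, 5.9) in frame 1 and (10.1, 5.9) in frame 3.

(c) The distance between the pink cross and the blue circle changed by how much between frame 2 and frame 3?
+0.9

Distance in frame 2: 4.1. Distance in frame 3: 5.0.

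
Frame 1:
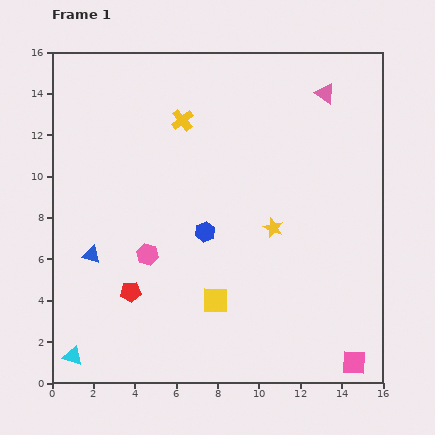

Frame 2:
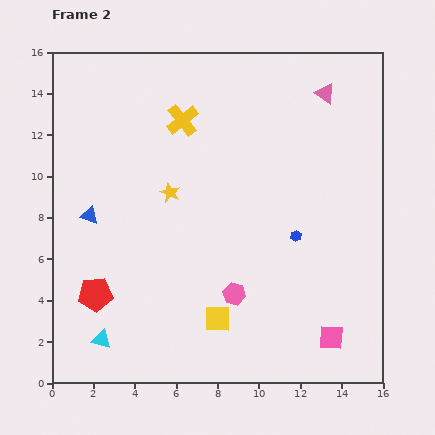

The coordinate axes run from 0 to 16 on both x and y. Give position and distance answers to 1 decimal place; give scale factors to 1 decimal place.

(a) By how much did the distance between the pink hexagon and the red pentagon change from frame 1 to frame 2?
+4.7

Distance in frame 1: 2.0. Distance in frame 2: 6.7.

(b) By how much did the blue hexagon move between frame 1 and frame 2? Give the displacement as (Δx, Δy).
(4.4, -0.2)

The blue hexagon was at (7.4, 7.3) in frame 1 and (11.8, 7.1) in frame 2.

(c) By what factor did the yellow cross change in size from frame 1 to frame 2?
1.5×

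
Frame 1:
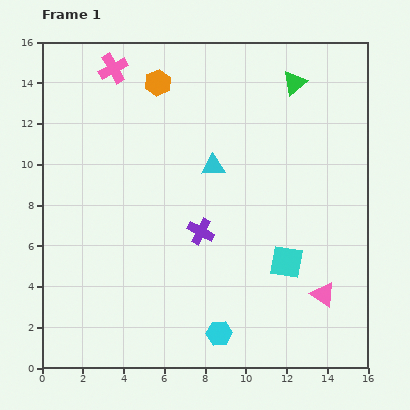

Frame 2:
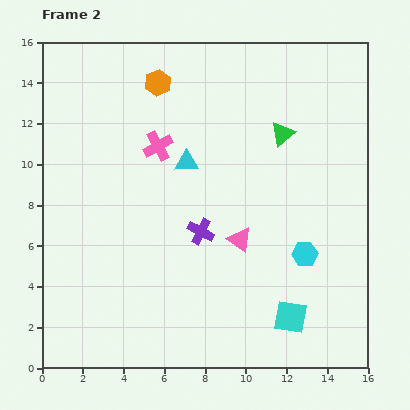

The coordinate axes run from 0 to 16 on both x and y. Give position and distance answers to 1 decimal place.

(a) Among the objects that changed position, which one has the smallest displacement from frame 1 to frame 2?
the cyan triangle

(moved 1.3)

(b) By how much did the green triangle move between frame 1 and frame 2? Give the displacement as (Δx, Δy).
(-0.6, -2.5)

The green triangle was at (12.4, 14.0) in frame 1 and (11.8, 11.5) in frame 2.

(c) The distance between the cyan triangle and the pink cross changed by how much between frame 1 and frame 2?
-5.3

Distance in frame 1: 6.9. Distance in frame 2: 1.6.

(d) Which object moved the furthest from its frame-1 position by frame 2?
the cyan hexagon

(moved 5.7; next 4.9)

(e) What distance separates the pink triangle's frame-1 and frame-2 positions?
4.9

The pink triangle moved from (13.8, 3.6) to (9.7, 6.3), a distance of √(4.1² + 2.7²) ≈ 4.9.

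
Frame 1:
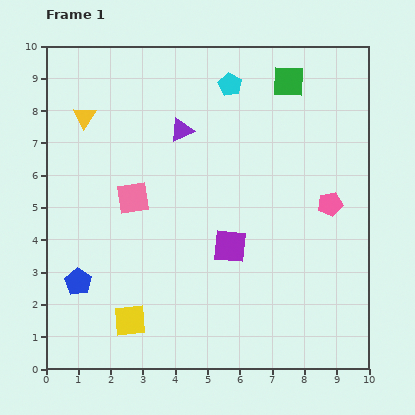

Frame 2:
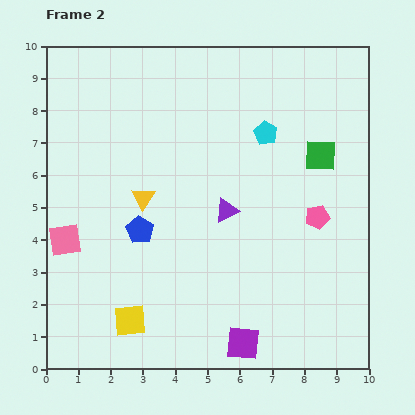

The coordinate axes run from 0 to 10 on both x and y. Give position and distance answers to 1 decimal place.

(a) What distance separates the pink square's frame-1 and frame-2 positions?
2.5

The pink square moved from (2.7, 5.3) to (0.6, 4.0), a distance of √(2.1² + 1.3²) ≈ 2.5.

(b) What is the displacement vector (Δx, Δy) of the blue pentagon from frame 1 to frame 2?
(1.9, 1.6)

The blue pentagon was at (1.0, 2.7) in frame 1 and (2.9, 4.3) in frame 2.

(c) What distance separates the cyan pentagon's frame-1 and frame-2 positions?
1.9

The cyan pentagon moved from (5.7, 8.8) to (6.8, 7.3), a distance of √(1.1² + 1.5²) ≈ 1.9.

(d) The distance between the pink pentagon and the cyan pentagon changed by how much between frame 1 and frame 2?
-1.7

Distance in frame 1: 4.8. Distance in frame 2: 3.1.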